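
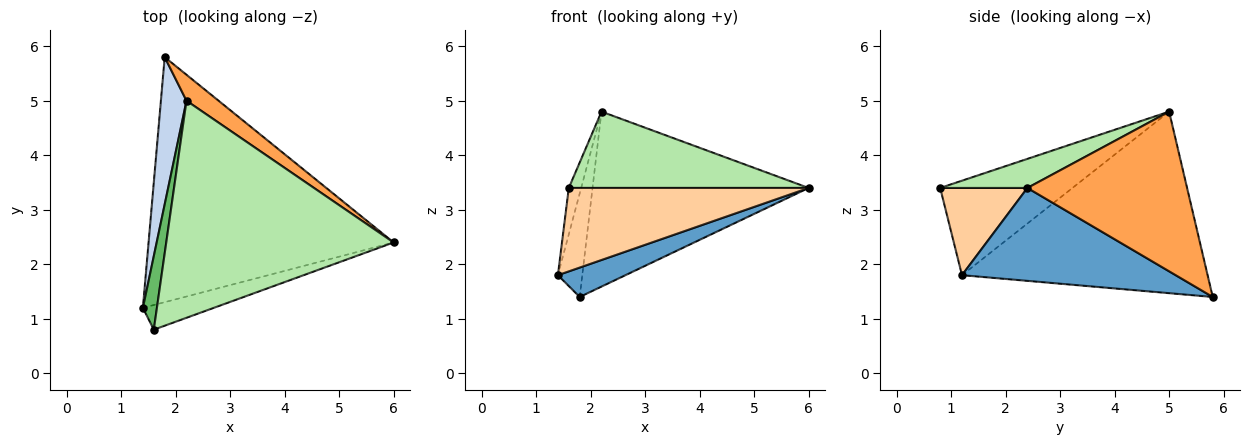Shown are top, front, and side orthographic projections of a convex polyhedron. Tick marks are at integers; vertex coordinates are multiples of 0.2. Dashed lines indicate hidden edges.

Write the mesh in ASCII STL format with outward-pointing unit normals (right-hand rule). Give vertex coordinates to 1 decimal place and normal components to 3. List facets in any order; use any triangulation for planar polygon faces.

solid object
 facet normal 0.352 -0.111 -0.929
  outer loop
   vertex 1.8 5.8 1.4
   vertex 6.0 2.4 3.4
   vertex 1.4 1.2 1.8
  endloop
 endfacet
 facet normal -0.985 0.098 0.139
  outer loop
   vertex 2.2 5.0 4.8
   vertex 1.8 5.8 1.4
   vertex 1.4 1.2 1.8
  endloop
 endfacet
 facet normal 0.590 0.799 0.118
  outer loop
   vertex 2.2 5.0 4.8
   vertex 6.0 2.4 3.4
   vertex 1.8 5.8 1.4
  endloop
 endfacet
 facet normal 0.329 -0.906 -0.268
  outer loop
   vertex 1.6 0.8 3.4
   vertex 1.4 1.2 1.8
   vertex 6.0 2.4 3.4
  endloop
 endfacet
 facet normal -0.985 0.092 0.146
  outer loop
   vertex 1.6 0.8 3.4
   vertex 2.2 5.0 4.8
   vertex 1.4 1.2 1.8
  endloop
 endfacet
 facet normal 0.120 -0.329 0.937
  outer loop
   vertex 1.6 0.8 3.4
   vertex 6.0 2.4 3.4
   vertex 2.2 5.0 4.8
  endloop
 endfacet
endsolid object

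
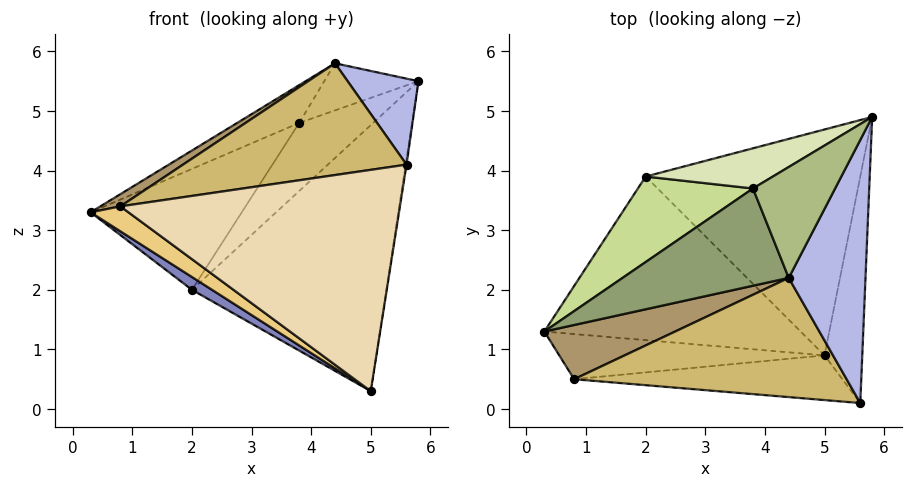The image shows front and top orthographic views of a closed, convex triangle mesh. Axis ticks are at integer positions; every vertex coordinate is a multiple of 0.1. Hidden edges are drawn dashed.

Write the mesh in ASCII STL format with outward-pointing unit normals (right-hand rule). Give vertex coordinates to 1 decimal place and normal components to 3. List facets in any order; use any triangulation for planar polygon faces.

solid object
 facet normal 0.988 0.004 -0.155
  outer loop
   vertex 5.0 0.9 0.3
   vertex 5.8 4.9 5.5
   vertex 5.6 0.1 4.1
  endloop
 endfacet
 facet normal -0.541 -0.066 -0.839
  outer loop
   vertex 2.0 3.9 2.0
   vertex 5.0 0.9 0.3
   vertex 0.3 1.3 3.3
  endloop
 endfacet
 facet normal 0.368 0.709 -0.602
  outer loop
   vertex 2.0 3.9 2.0
   vertex 5.8 4.9 5.5
   vertex 5.0 0.9 0.3
  endloop
 endfacet
 facet normal 0.626 -0.242 0.741
  outer loop
   vertex 4.4 2.2 5.8
   vertex 5.6 0.1 4.1
   vertex 5.8 4.9 5.5
  endloop
 endfacet
 facet normal -0.544 0.304 0.782
  outer loop
   vertex 3.8 3.7 4.8
   vertex 0.3 1.3 3.3
   vertex 4.4 2.2 5.8
  endloop
 endfacet
 facet normal -0.486 0.342 0.804
  outer loop
   vertex 3.8 3.7 4.8
   vertex 4.4 2.2 5.8
   vertex 5.8 4.9 5.5
  endloop
 endfacet
 facet normal -0.628 0.635 0.449
  outer loop
   vertex 3.8 3.7 4.8
   vertex 2.0 3.9 2.0
   vertex 0.3 1.3 3.3
  endloop
 endfacet
 facet normal -0.570 0.707 0.417
  outer loop
   vertex 3.8 3.7 4.8
   vertex 5.8 4.9 5.5
   vertex 2.0 3.9 2.0
  endloop
 endfacet
 facet normal -0.480 -0.193 0.856
  outer loop
   vertex 0.8 0.5 3.4
   vertex 4.4 2.2 5.8
   vertex 0.3 1.3 3.3
  endloop
 endfacet
 facet normal -0.161 -0.675 0.720
  outer loop
   vertex 0.8 0.5 3.4
   vertex 5.6 0.1 4.1
   vertex 4.4 2.2 5.8
  endloop
 endfacet
 facet normal -0.514 -0.415 -0.750
  outer loop
   vertex 0.8 0.5 3.4
   vertex 0.3 1.3 3.3
   vertex 5.0 0.9 0.3
  endloop
 endfacet
 facet normal -0.053 -0.979 -0.198
  outer loop
   vertex 0.8 0.5 3.4
   vertex 5.0 0.9 0.3
   vertex 5.6 0.1 4.1
  endloop
 endfacet
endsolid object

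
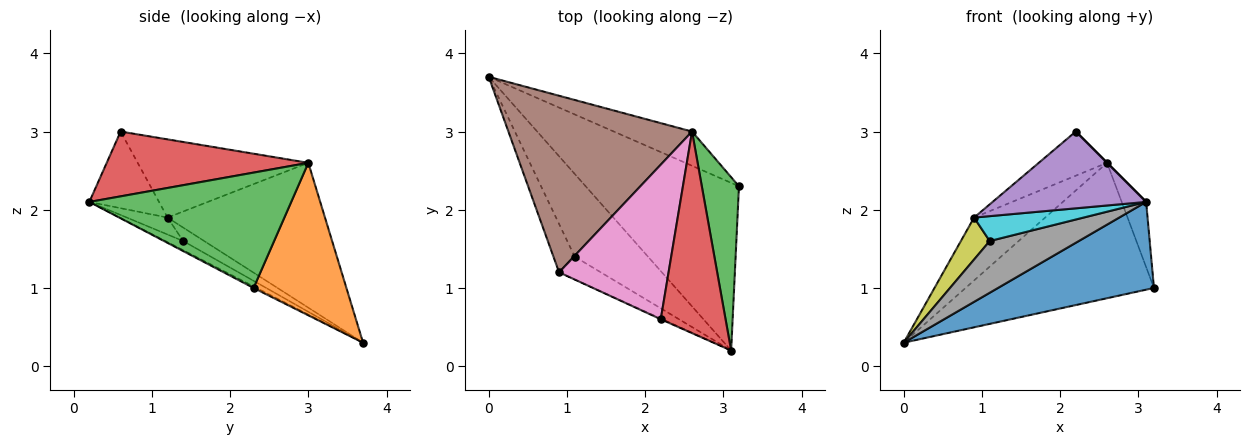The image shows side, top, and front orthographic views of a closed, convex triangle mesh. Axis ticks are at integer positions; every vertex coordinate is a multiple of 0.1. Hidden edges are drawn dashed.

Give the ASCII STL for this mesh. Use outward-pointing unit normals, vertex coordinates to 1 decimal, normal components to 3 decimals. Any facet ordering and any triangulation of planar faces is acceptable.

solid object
 facet normal -0.009 -0.464 -0.886
  outer loop
   vertex 3.1 0.2 2.1
   vertex 0.0 3.7 0.3
   vertex 3.2 2.3 1.0
  endloop
 endfacet
 facet normal 0.431 0.875 -0.221
  outer loop
   vertex 2.6 3.0 2.6
   vertex 3.2 2.3 1.0
   vertex 0.0 3.7 0.3
  endloop
 endfacet
 facet normal 0.946 0.114 0.305
  outer loop
   vertex 2.6 3.0 2.6
   vertex 3.1 0.2 2.1
   vertex 3.2 2.3 1.0
  endloop
 endfacet
 facet normal 0.707 0.000 0.707
  outer loop
   vertex 2.6 3.0 2.6
   vertex 2.2 0.6 3.0
   vertex 3.1 0.2 2.1
  endloop
 endfacet
 facet normal -0.413 -0.911 -0.008
  outer loop
   vertex 0.9 1.2 1.9
   vertex 3.1 0.2 2.1
   vertex 2.2 0.6 3.0
  endloop
 endfacet
 facet normal -0.596 0.269 0.756
  outer loop
   vertex 0.9 1.2 1.9
   vertex 2.6 3.0 2.6
   vertex 0.0 3.7 0.3
  endloop
 endfacet
 facet normal -0.566 0.226 0.793
  outer loop
   vertex 0.9 1.2 1.9
   vertex 2.2 0.6 3.0
   vertex 2.6 3.0 2.6
  endloop
 endfacet
 facet normal -0.105 -0.527 -0.843
  outer loop
   vertex 1.1 1.4 1.6
   vertex 0.0 3.7 0.3
   vertex 3.1 0.2 2.1
  endloop
 endfacet
 facet normal -0.431 -0.591 -0.682
  outer loop
   vertex 1.1 1.4 1.6
   vertex 0.9 1.2 1.9
   vertex 0.0 3.7 0.3
  endloop
 endfacet
 facet normal -0.264 -0.712 -0.651
  outer loop
   vertex 1.1 1.4 1.6
   vertex 3.1 0.2 2.1
   vertex 0.9 1.2 1.9
  endloop
 endfacet
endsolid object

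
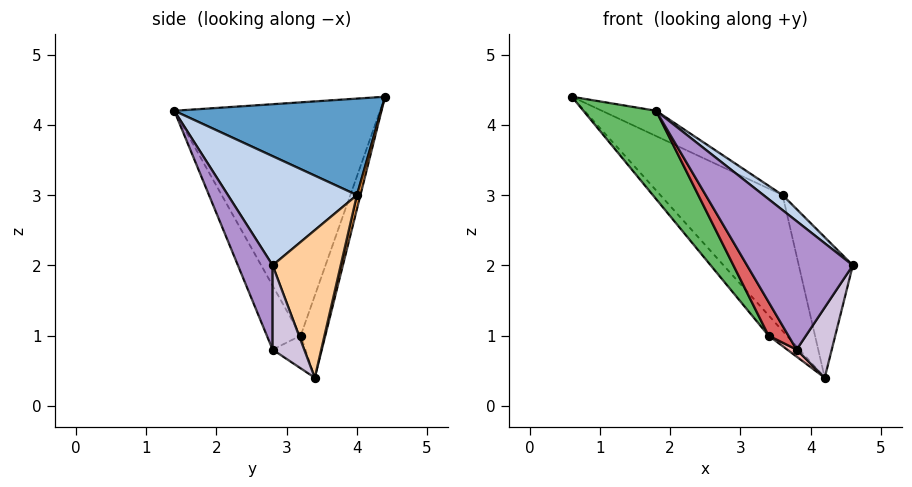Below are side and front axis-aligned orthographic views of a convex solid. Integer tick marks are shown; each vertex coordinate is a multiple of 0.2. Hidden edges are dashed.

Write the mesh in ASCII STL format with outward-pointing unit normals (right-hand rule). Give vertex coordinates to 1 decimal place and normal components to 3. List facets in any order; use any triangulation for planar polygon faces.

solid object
 facet normal 0.433 0.113 0.894
  outer loop
   vertex 3.6 4.0 3.0
   vertex 0.6 4.4 4.4
   vertex 1.8 1.4 4.2
  endloop
 endfacet
 facet normal 0.644 -0.096 0.759
  outer loop
   vertex 3.6 4.0 3.0
   vertex 1.8 1.4 4.2
   vertex 4.6 2.8 2.0
  endloop
 endfacet
 facet normal 0.028 0.975 -0.219
  outer loop
   vertex 3.6 4.0 3.0
   vertex 4.2 3.4 0.4
   vertex 0.6 4.4 4.4
  endloop
 endfacet
 facet normal 0.783 0.621 0.037
  outer loop
   vertex 3.6 4.0 3.0
   vertex 4.6 2.8 2.0
   vertex 4.2 3.4 0.4
  endloop
 endfacet
 facet normal -0.787 -0.278 -0.550
  outer loop
   vertex 3.4 3.2 1.0
   vertex 1.8 1.4 4.2
   vertex 0.6 4.4 4.4
  endloop
 endfacet
 facet normal -0.605 0.450 -0.657
  outer loop
   vertex 3.4 3.2 1.0
   vertex 0.6 4.4 4.4
   vertex 4.2 3.4 0.4
  endloop
 endfacet
 facet normal -0.702 -0.411 -0.582
  outer loop
   vertex 3.8 2.8 0.8
   vertex 1.8 1.4 4.2
   vertex 3.4 3.2 1.0
  endloop
 endfacet
 facet normal -0.566 -0.162 -0.808
  outer loop
   vertex 3.8 2.8 0.8
   vertex 3.4 3.2 1.0
   vertex 4.2 3.4 0.4
  endloop
 endfacet
 facet normal 0.305 -0.930 -0.203
  outer loop
   vertex 3.8 2.8 0.8
   vertex 4.6 2.8 2.0
   vertex 1.8 1.4 4.2
  endloop
 endfacet
 facet normal 0.611 -0.679 -0.407
  outer loop
   vertex 3.8 2.8 0.8
   vertex 4.2 3.4 0.4
   vertex 4.6 2.8 2.0
  endloop
 endfacet
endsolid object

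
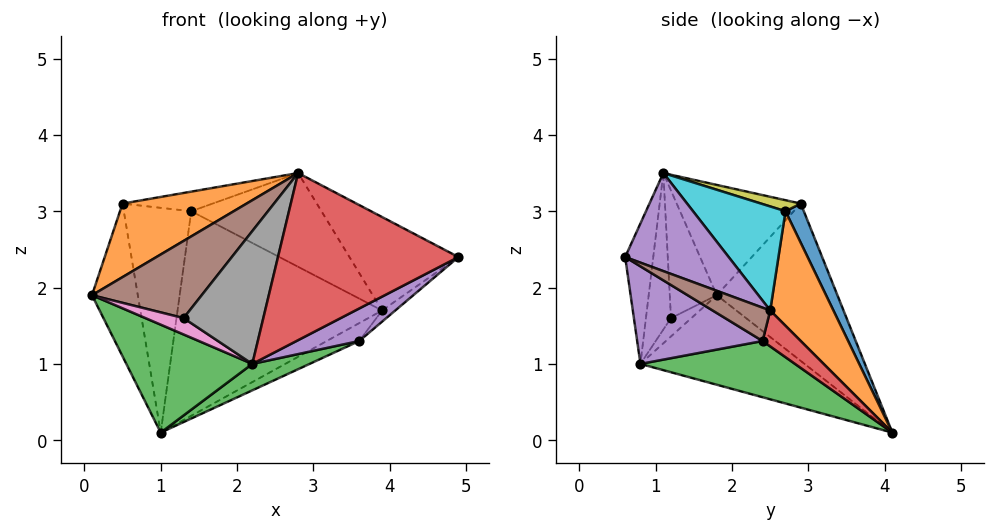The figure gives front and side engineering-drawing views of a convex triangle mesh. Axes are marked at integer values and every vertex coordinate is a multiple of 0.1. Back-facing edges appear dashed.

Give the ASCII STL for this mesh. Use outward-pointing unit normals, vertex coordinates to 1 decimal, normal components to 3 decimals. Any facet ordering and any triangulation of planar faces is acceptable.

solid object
 facet normal -0.935 0.355 -0.014
  outer loop
   vertex 0.5 2.9 3.1
   vertex 1.0 4.1 0.1
   vertex 0.1 1.8 1.9
  endloop
 endfacet
 facet normal -0.530 -0.530 0.662
  outer loop
   vertex 0.5 2.9 3.1
   vertex 0.1 1.8 1.9
   vertex 2.8 1.1 3.5
  endloop
 endfacet
 facet normal -0.514 -0.395 -0.761
  outer loop
   vertex 2.2 0.8 1.0
   vertex 0.1 1.8 1.9
   vertex 1.0 4.1 0.1
  endloop
 endfacet
 facet normal -0.152 -0.976 0.154
  outer loop
   vertex 2.2 0.8 1.0
   vertex 4.9 0.6 2.4
   vertex 2.8 1.1 3.5
  endloop
 endfacet
 facet normal 0.491 0.517 0.702
  outer loop
   vertex 3.9 2.5 1.7
   vertex 2.8 1.1 3.5
   vertex 4.9 0.6 2.4
  endloop
 endfacet
 facet normal -0.381 -0.889 0.254
  outer loop
   vertex 1.3 1.2 1.6
   vertex 2.8 1.1 3.5
   vertex 0.1 1.8 1.9
  endloop
 endfacet
 facet normal -0.467 -0.876 -0.117
  outer loop
   vertex 1.3 1.2 1.6
   vertex 0.1 1.8 1.9
   vertex 2.2 0.8 1.0
  endloop
 endfacet
 facet normal -0.295 -0.938 0.183
  outer loop
   vertex 1.3 1.2 1.6
   vertex 2.2 0.8 1.0
   vertex 2.8 1.1 3.5
  endloop
 endfacet
 facet normal 0.196 0.445 0.874
  outer loop
   vertex 1.4 2.7 3.0
   vertex 0.5 2.9 3.1
   vertex 2.8 1.1 3.5
  endloop
 endfacet
 facet normal 0.412 0.580 0.703
  outer loop
   vertex 1.4 2.7 3.0
   vertex 2.8 1.1 3.5
   vertex 3.9 2.5 1.7
  endloop
 endfacet
 facet normal 0.241 0.887 0.395
  outer loop
   vertex 1.4 2.7 3.0
   vertex 1.0 4.1 0.1
   vertex 0.5 2.9 3.1
  endloop
 endfacet
 facet normal 0.272 0.881 0.388
  outer loop
   vertex 1.4 2.7 3.0
   vertex 3.9 2.5 1.7
   vertex 1.0 4.1 0.1
  endloop
 endfacet
 facet normal 0.345 -0.128 -0.930
  outer loop
   vertex 3.6 2.4 1.3
   vertex 2.2 0.8 1.0
   vertex 1.0 4.1 0.1
  endloop
 endfacet
 facet normal 0.614 0.522 -0.591
  outer loop
   vertex 3.6 2.4 1.3
   vertex 1.0 4.1 0.1
   vertex 3.9 2.5 1.7
  endloop
 endfacet
 facet normal 0.436 -0.218 -0.873
  outer loop
   vertex 3.6 2.4 1.3
   vertex 4.9 0.6 2.4
   vertex 2.2 0.8 1.0
  endloop
 endfacet
 facet normal 0.766 0.175 -0.618
  outer loop
   vertex 3.6 2.4 1.3
   vertex 3.9 2.5 1.7
   vertex 4.9 0.6 2.4
  endloop
 endfacet
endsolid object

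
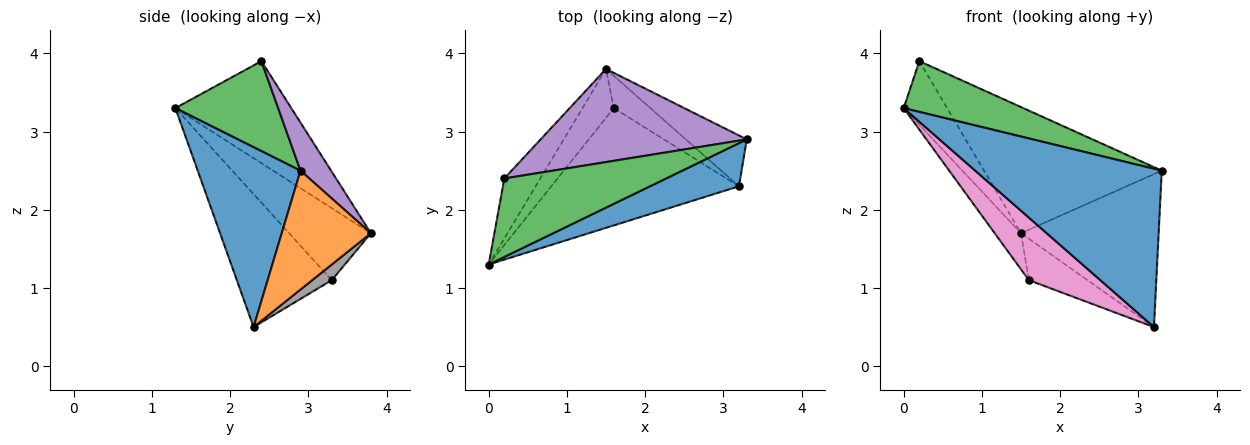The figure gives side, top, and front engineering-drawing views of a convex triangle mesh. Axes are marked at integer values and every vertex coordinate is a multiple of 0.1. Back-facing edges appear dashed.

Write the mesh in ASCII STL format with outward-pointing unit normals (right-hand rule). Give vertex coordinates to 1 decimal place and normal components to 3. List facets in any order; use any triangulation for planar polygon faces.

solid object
 facet normal 0.469 -0.852 0.232
  outer loop
   vertex 3.2 2.3 0.5
   vertex 3.3 2.9 2.5
   vertex 0.0 1.3 3.3
  endloop
 endfacet
 facet normal 0.524 0.808 -0.269
  outer loop
   vertex 3.2 2.3 0.5
   vertex 1.5 3.8 1.7
   vertex 3.3 2.9 2.5
  endloop
 endfacet
 facet normal 0.423 -0.492 0.761
  outer loop
   vertex 0.2 2.4 3.9
   vertex 0.0 1.3 3.3
   vertex 3.3 2.9 2.5
  endloop
 endfacet
 facet normal -0.889 0.333 -0.314
  outer loop
   vertex 0.2 2.4 3.9
   vertex 1.5 3.8 1.7
   vertex 0.0 1.3 3.3
  endloop
 endfacet
 facet normal 0.137 0.797 0.588
  outer loop
   vertex 0.2 2.4 3.9
   vertex 3.3 2.9 2.5
   vertex 1.5 3.8 1.7
  endloop
 endfacet
 facet normal -0.880 0.283 -0.382
  outer loop
   vertex 1.6 3.3 1.1
   vertex 0.0 1.3 3.3
   vertex 1.5 3.8 1.7
  endloop
 endfacet
 facet normal -0.530 -0.399 -0.748
  outer loop
   vertex 1.6 3.3 1.1
   vertex 3.2 2.3 0.5
   vertex 0.0 1.3 3.3
  endloop
 endfacet
 facet normal 0.254 0.763 -0.594
  outer loop
   vertex 1.6 3.3 1.1
   vertex 1.5 3.8 1.7
   vertex 3.2 2.3 0.5
  endloop
 endfacet
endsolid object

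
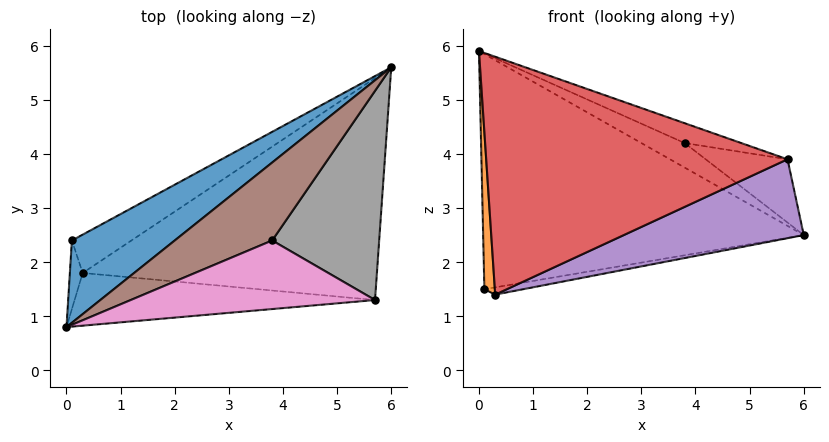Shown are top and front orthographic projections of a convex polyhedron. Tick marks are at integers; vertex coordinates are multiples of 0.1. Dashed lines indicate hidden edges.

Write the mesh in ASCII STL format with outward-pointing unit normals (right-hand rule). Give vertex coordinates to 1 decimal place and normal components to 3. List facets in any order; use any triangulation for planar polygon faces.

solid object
 facet normal -0.494 0.821 0.287
  outer loop
   vertex 0.1 2.4 1.5
   vertex 0.0 0.8 5.9
   vertex 6.0 5.6 2.5
  endloop
 endfacet
 facet normal -0.947 -0.294 -0.129
  outer loop
   vertex 0.1 2.4 1.5
   vertex 0.3 1.8 1.4
   vertex 0.0 0.8 5.9
  endloop
 endfacet
 facet normal 0.066 0.185 -0.980
  outer loop
   vertex 0.1 2.4 1.5
   vertex 6.0 5.6 2.5
   vertex 0.3 1.8 1.4
  endloop
 endfacet
 facet normal 0.010 -0.976 -0.216
  outer loop
   vertex 5.7 1.3 3.9
   vertex 0.0 0.8 5.9
   vertex 0.3 1.8 1.4
  endloop
 endfacet
 facet normal 0.376 -0.311 -0.873
  outer loop
   vertex 5.7 1.3 3.9
   vertex 0.3 1.8 1.4
   vertex 6.0 5.6 2.5
  endloop
 endfacet
 facet normal 0.288 0.288 0.914
  outer loop
   vertex 3.8 2.4 4.2
   vertex 6.0 5.6 2.5
   vertex 0.0 0.8 5.9
  endloop
 endfacet
 facet normal 0.298 0.265 0.917
  outer loop
   vertex 3.8 2.4 4.2
   vertex 0.0 0.8 5.9
   vertex 5.7 1.3 3.9
  endloop
 endfacet
 facet normal 0.304 0.276 0.912
  outer loop
   vertex 3.8 2.4 4.2
   vertex 5.7 1.3 3.9
   vertex 6.0 5.6 2.5
  endloop
 endfacet
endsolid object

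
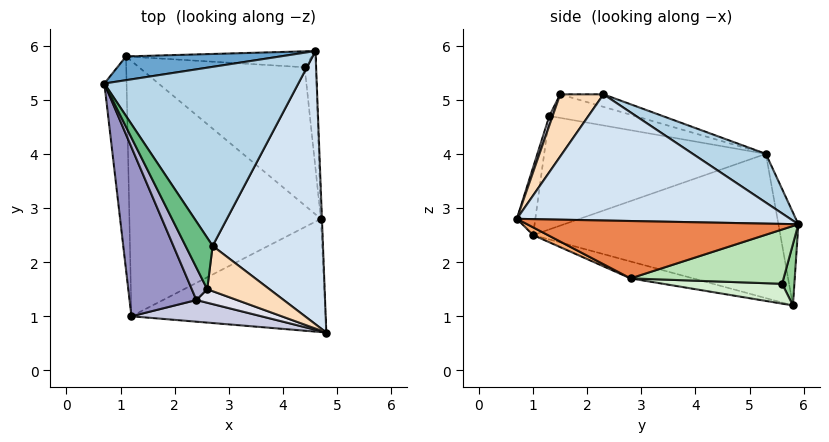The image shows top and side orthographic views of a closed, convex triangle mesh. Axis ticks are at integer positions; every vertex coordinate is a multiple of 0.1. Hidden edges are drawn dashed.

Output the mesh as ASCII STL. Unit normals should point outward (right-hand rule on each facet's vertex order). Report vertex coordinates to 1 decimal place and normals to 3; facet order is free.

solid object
 facet normal -0.097 0.982 0.161
  outer loop
   vertex 1.1 5.8 1.2
   vertex 0.7 5.3 4.0
   vertex 4.6 5.9 2.7
  endloop
 endfacet
 facet normal -0.986 -0.062 -0.152
  outer loop
   vertex 1.2 1.0 2.5
   vertex 0.7 5.3 4.0
   vertex 1.1 5.8 1.2
  endloop
 endfacet
 facet normal 0.216 0.460 0.861
  outer loop
   vertex 2.7 2.3 5.1
   vertex 4.6 5.9 2.7
   vertex 0.7 5.3 4.0
  endloop
 endfacet
 facet normal 0.752 0.042 0.658
  outer loop
   vertex 2.7 2.3 5.1
   vertex 4.8 0.7 2.8
   vertex 4.6 5.9 2.7
  endloop
 endfacet
 facet normal 0.999 0.038 -0.018
  outer loop
   vertex 4.7 2.8 1.7
   vertex 4.6 5.9 2.7
   vertex 4.8 0.7 2.8
  endloop
 endfacet
 facet normal 0.035 -0.462 -0.886
  outer loop
   vertex 4.7 2.8 1.7
   vertex 4.8 0.7 2.8
   vertex 1.2 1.0 2.5
  endloop
 endfacet
 facet normal -0.085 -0.262 -0.961
  outer loop
   vertex 4.7 2.8 1.7
   vertex 1.2 1.0 2.5
   vertex 1.1 5.8 1.2
  endloop
 endfacet
 facet normal 0.704 -0.088 0.704
  outer loop
   vertex 2.6 1.5 5.1
   vertex 4.8 0.7 2.8
   vertex 2.7 2.3 5.1
  endloop
 endfacet
 facet normal -0.420 0.052 0.906
  outer loop
   vertex 2.6 1.5 5.1
   vertex 2.7 2.3 5.1
   vertex 0.7 5.3 4.0
  endloop
 endfacet
 facet normal 0.092 0.956 -0.277
  outer loop
   vertex 4.4 5.6 1.6
   vertex 1.1 5.8 1.2
   vertex 4.6 5.9 2.7
  endloop
 endfacet
 facet normal 0.974 0.097 -0.204
  outer loop
   vertex 4.4 5.6 1.6
   vertex 4.6 5.9 2.7
   vertex 4.7 2.8 1.7
  endloop
 endfacet
 facet normal 0.119 -0.023 -0.993
  outer loop
   vertex 4.4 5.6 1.6
   vertex 4.7 2.8 1.7
   vertex 1.1 5.8 1.2
  endloop
 endfacet
 facet normal -0.830 -0.267 0.489
  outer loop
   vertex 2.4 1.3 4.7
   vertex 0.7 5.3 4.0
   vertex 1.2 1.0 2.5
  endloop
 endfacet
 facet normal -0.810 -0.251 0.530
  outer loop
   vertex 2.4 1.3 4.7
   vertex 2.6 1.5 5.1
   vertex 0.7 5.3 4.0
  endloop
 endfacet
 facet normal -0.097 -0.978 0.186
  outer loop
   vertex 2.4 1.3 4.7
   vertex 1.2 1.0 2.5
   vertex 4.8 0.7 2.8
  endloop
 endfacet
 facet normal 0.095 -0.909 0.407
  outer loop
   vertex 2.4 1.3 4.7
   vertex 4.8 0.7 2.8
   vertex 2.6 1.5 5.1
  endloop
 endfacet
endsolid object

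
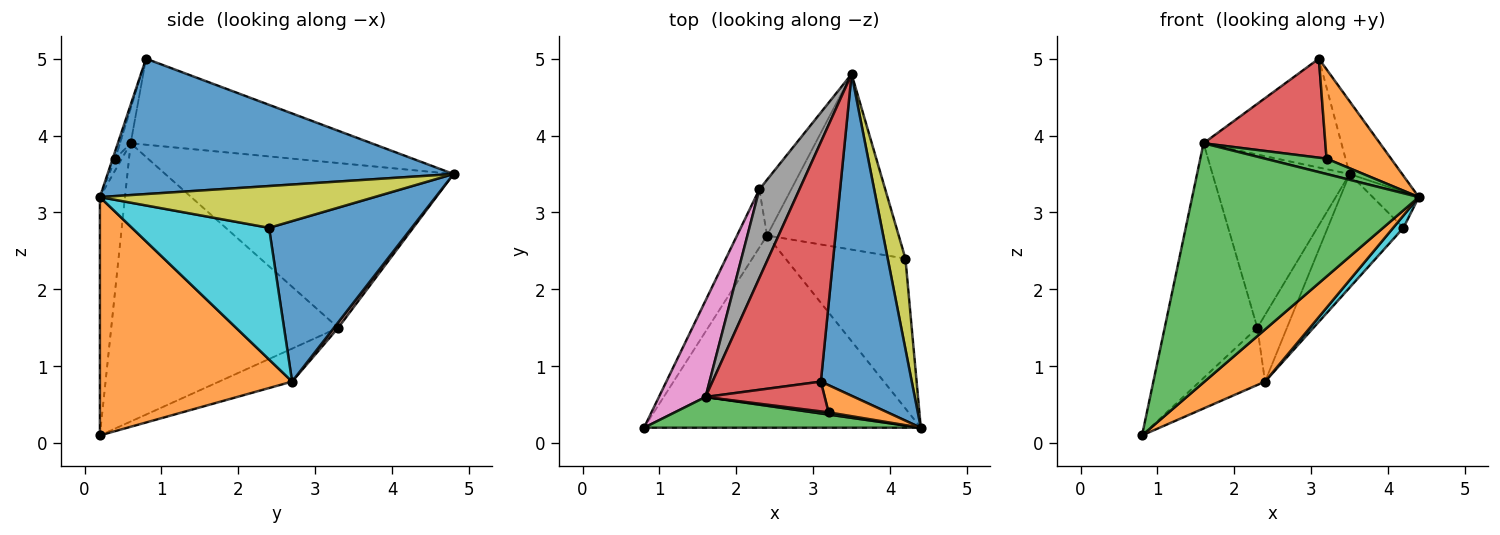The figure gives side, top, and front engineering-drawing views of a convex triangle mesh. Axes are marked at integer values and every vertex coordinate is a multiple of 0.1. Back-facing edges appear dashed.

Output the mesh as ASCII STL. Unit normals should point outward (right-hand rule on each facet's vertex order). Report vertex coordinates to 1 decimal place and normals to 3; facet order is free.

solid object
 facet normal 0.824 0.125 0.553
  outer loop
   vertex 3.1 0.8 5.0
   vertex 4.4 0.2 3.2
   vertex 3.5 4.8 3.5
  endloop
 endfacet
 facet normal 0.639 -0.201 -0.742
  outer loop
   vertex 2.4 2.7 0.8
   vertex 4.4 0.2 3.2
   vertex 0.8 0.2 0.1
  endloop
 endfacet
 facet normal -0.109 -0.986 0.127
  outer loop
   vertex 1.6 0.6 3.9
   vertex 0.8 0.2 0.1
   vertex 4.4 0.2 3.2
  endloop
 endfacet
 facet normal -0.586 0.335 0.738
  outer loop
   vertex 1.6 0.6 3.9
   vertex 3.1 0.8 5.0
   vertex 3.5 4.8 3.5
  endloop
 endfacet
 facet normal -0.617 0.552 -0.561
  outer loop
   vertex 2.3 3.3 1.5
   vertex 2.4 2.7 0.8
   vertex 0.8 0.2 0.1
  endloop
 endfacet
 facet normal 0.110 0.762 -0.638
  outer loop
   vertex 2.3 3.3 1.5
   vertex 3.5 4.8 3.5
   vertex 2.4 2.7 0.8
  endloop
 endfacet
 facet normal -0.915 0.373 0.153
  outer loop
   vertex 2.3 3.3 1.5
   vertex 0.8 0.2 0.1
   vertex 1.6 0.6 3.9
  endloop
 endfacet
 facet normal -0.882 0.419 0.215
  outer loop
   vertex 2.3 3.3 1.5
   vertex 1.6 0.6 3.9
   vertex 3.5 4.8 3.5
  endloop
 endfacet
 facet normal 0.910 0.153 0.386
  outer loop
   vertex 4.2 2.4 2.8
   vertex 3.5 4.8 3.5
   vertex 4.4 0.2 3.2
  endloop
 endfacet
 facet normal 0.738 -0.055 -0.673
  outer loop
   vertex 4.2 2.4 2.8
   vertex 4.4 0.2 3.2
   vertex 2.4 2.7 0.8
  endloop
 endfacet
 facet normal 0.715 0.380 -0.587
  outer loop
   vertex 4.2 2.4 2.8
   vertex 2.4 2.7 0.8
   vertex 3.5 4.8 3.5
  endloop
 endfacet
 facet normal -0.038 -0.956 0.291
  outer loop
   vertex 3.2 0.4 3.7
   vertex 4.4 0.2 3.2
   vertex 3.1 0.8 5.0
  endloop
 endfacet
 facet normal -0.105 -0.984 0.141
  outer loop
   vertex 3.2 0.4 3.7
   vertex 1.6 0.6 3.9
   vertex 4.4 0.2 3.2
  endloop
 endfacet
 facet normal -0.083 -0.954 0.287
  outer loop
   vertex 3.2 0.4 3.7
   vertex 3.1 0.8 5.0
   vertex 1.6 0.6 3.9
  endloop
 endfacet
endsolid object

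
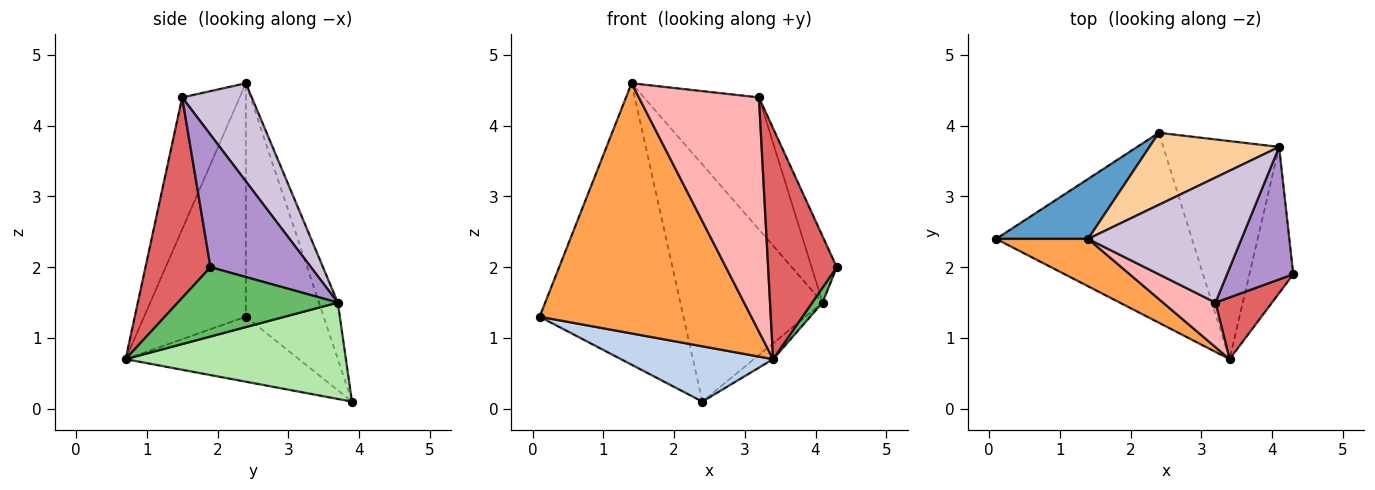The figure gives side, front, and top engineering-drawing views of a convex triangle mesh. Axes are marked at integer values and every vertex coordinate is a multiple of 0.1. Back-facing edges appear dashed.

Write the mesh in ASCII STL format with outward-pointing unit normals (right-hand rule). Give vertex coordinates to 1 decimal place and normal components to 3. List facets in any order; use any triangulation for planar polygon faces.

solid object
 facet normal -0.468 0.864 0.184
  outer loop
   vertex 1.4 2.4 4.6
   vertex 2.4 3.9 0.1
   vertex 0.1 2.4 1.3
  endloop
 endfacet
 facet normal -0.304 -0.266 -0.915
  outer loop
   vertex 3.4 0.7 0.7
   vertex 0.1 2.4 1.3
   vertex 2.4 3.9 0.1
  endloop
 endfacet
 facet normal -0.427 -0.888 0.168
  outer loop
   vertex 3.4 0.7 0.7
   vertex 1.4 2.4 4.6
   vertex 0.1 2.4 1.3
  endloop
 endfacet
 facet normal -0.126 0.949 0.288
  outer loop
   vertex 4.1 3.7 1.5
   vertex 2.4 3.9 0.1
   vertex 1.4 2.4 4.6
  endloop
 endfacet
 facet normal 0.844 -0.055 -0.534
  outer loop
   vertex 4.1 3.7 1.5
   vertex 4.3 1.9 2.0
   vertex 3.4 0.7 0.7
  endloop
 endfacet
 facet normal 0.639 0.056 -0.768
  outer loop
   vertex 4.1 3.7 1.5
   vertex 3.4 0.7 0.7
   vertex 2.4 3.9 0.1
  endloop
 endfacet
 facet normal 0.675 -0.713 0.191
  outer loop
   vertex 3.2 1.5 4.4
   vertex 3.4 0.7 0.7
   vertex 4.3 1.9 2.0
  endloop
 endfacet
 facet normal -0.426 -0.889 0.169
  outer loop
   vertex 3.2 1.5 4.4
   vertex 1.4 2.4 4.6
   vertex 3.4 0.7 0.7
  endloop
 endfacet
 facet normal 0.873 0.218 0.436
  outer loop
   vertex 3.2 1.5 4.4
   vertex 4.3 1.9 2.0
   vertex 4.1 3.7 1.5
  endloop
 endfacet
 facet normal 0.402 0.665 0.629
  outer loop
   vertex 3.2 1.5 4.4
   vertex 4.1 3.7 1.5
   vertex 1.4 2.4 4.6
  endloop
 endfacet
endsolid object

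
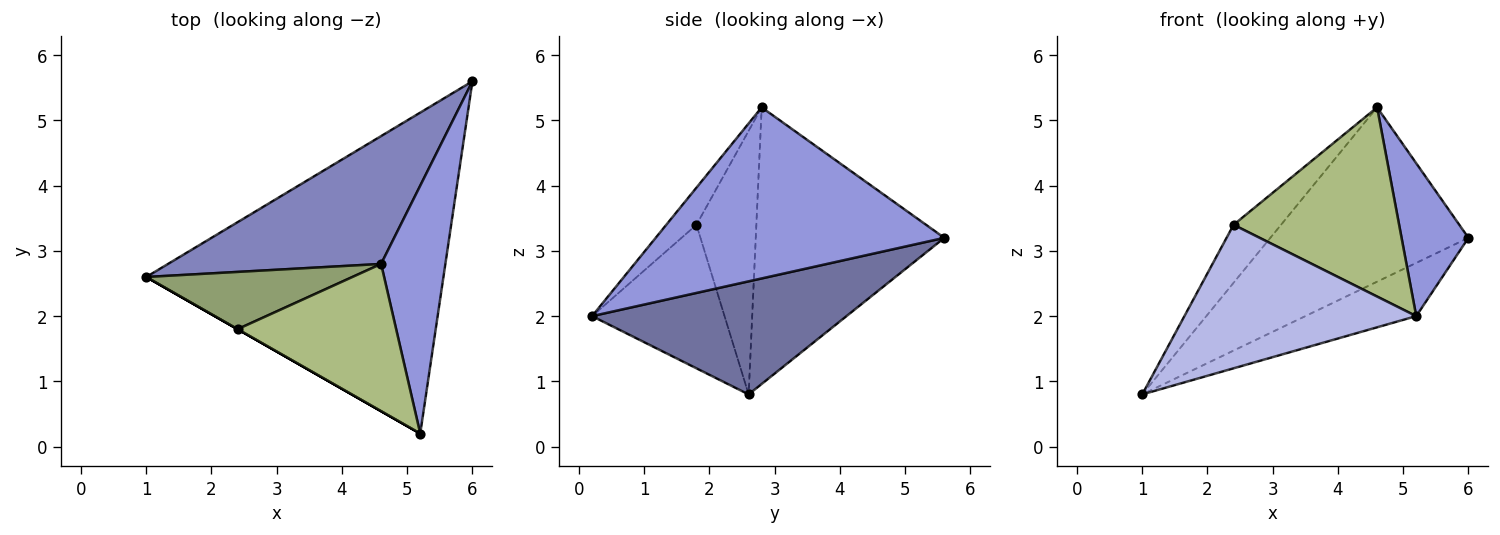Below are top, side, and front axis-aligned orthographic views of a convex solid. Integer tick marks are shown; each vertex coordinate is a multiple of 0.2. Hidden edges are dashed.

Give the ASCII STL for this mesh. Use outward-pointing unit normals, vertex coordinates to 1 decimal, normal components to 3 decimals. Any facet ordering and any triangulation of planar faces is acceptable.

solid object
 facet normal 0.351 0.153 -0.924
  outer loop
   vertex 5.2 0.2 2.0
   vertex 1.0 2.6 0.8
   vertex 6.0 5.6 3.2
  endloop
 endfacet
 facet normal -0.609 0.640 0.469
  outer loop
   vertex 4.6 2.8 5.2
   vertex 6.0 5.6 3.2
   vertex 1.0 2.6 0.8
  endloop
 endfacet
 facet normal 0.915 -0.212 0.344
  outer loop
   vertex 4.6 2.8 5.2
   vertex 5.2 0.2 2.0
   vertex 6.0 5.6 3.2
  endloop
 endfacet
 facet normal -0.496 -0.868 0.000
  outer loop
   vertex 2.4 1.8 3.4
   vertex 1.0 2.6 0.8
   vertex 5.2 0.2 2.0
  endloop
 endfacet
 facet normal -0.668 0.529 0.523
  outer loop
   vertex 2.4 1.8 3.4
   vertex 4.6 2.8 5.2
   vertex 1.0 2.6 0.8
  endloop
 endfacet
 facet normal -0.142 -0.781 0.608
  outer loop
   vertex 2.4 1.8 3.4
   vertex 5.2 0.2 2.0
   vertex 4.6 2.8 5.2
  endloop
 endfacet
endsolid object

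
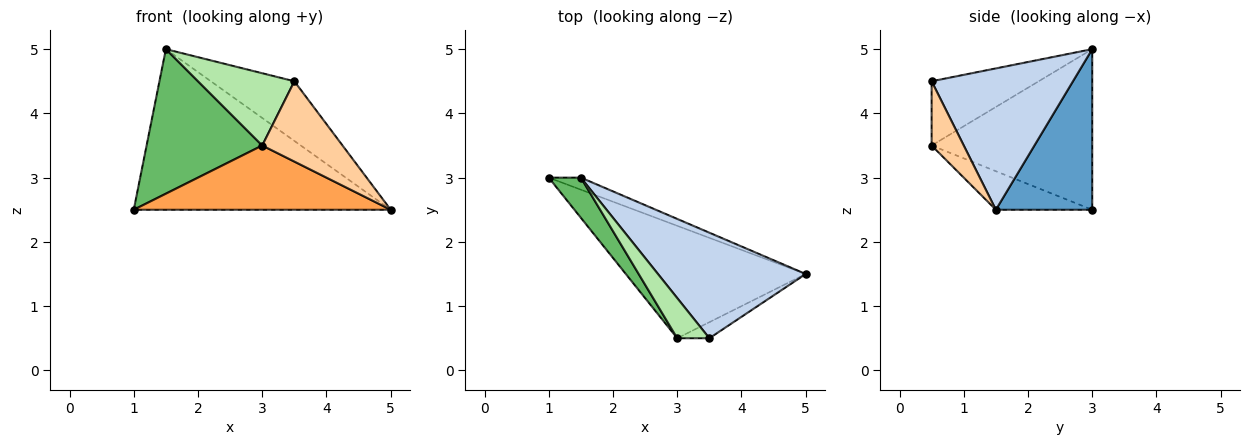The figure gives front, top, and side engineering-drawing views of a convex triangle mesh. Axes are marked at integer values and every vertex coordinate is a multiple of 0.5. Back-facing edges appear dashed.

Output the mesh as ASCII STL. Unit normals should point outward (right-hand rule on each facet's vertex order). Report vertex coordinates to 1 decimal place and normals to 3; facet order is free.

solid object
 facet normal 0.350 0.934 -0.070
  outer loop
   vertex 1.5 3.0 5.0
   vertex 5.0 1.5 2.5
   vertex 1.0 3.0 2.5
  endloop
 endfacet
 facet normal 0.640 0.378 0.669
  outer loop
   vertex 1.5 3.0 5.0
   vertex 3.5 0.5 4.5
   vertex 5.0 1.5 2.5
  endloop
 endfacet
 facet normal -0.183 -0.488 -0.854
  outer loop
   vertex 3.0 0.5 3.5
   vertex 1.0 3.0 2.5
   vertex 5.0 1.5 2.5
  endloop
 endfacet
 facet normal 0.365 -0.913 -0.183
  outer loop
   vertex 3.0 0.5 3.5
   vertex 5.0 1.5 2.5
   vertex 3.5 0.5 4.5
  endloop
 endfacet
 facet normal -0.801 -0.577 0.160
  outer loop
   vertex 3.0 0.5 3.5
   vertex 1.5 3.0 5.0
   vertex 1.0 3.0 2.5
  endloop
 endfacet
 facet normal -0.697 -0.627 0.348
  outer loop
   vertex 3.0 0.5 3.5
   vertex 3.5 0.5 4.5
   vertex 1.5 3.0 5.0
  endloop
 endfacet
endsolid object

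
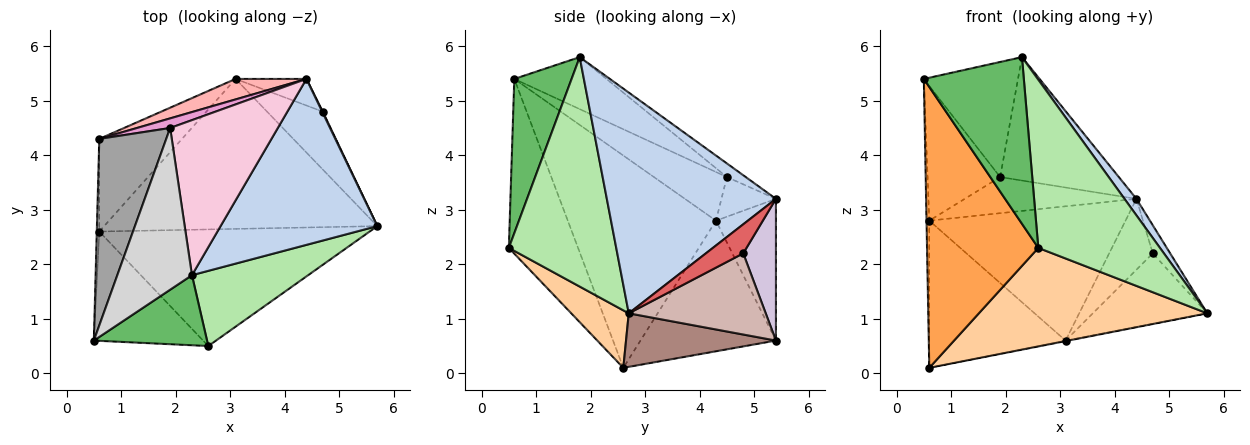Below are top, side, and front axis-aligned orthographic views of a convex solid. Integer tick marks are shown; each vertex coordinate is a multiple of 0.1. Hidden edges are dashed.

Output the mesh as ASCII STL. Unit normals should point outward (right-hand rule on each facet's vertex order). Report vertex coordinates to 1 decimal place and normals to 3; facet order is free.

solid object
 facet normal -1.000 0.019 -0.012
  outer loop
   vertex 0.6 4.3 2.8
   vertex 0.6 2.6 0.1
   vertex 0.5 0.6 5.4
  endloop
 endfacet
 facet normal 0.814 -0.058 0.578
  outer loop
   vertex 2.3 1.8 5.8
   vertex 5.7 2.7 1.1
   vertex 4.4 5.4 3.2
  endloop
 endfacet
 facet normal -0.502 -0.806 -0.314
  outer loop
   vertex 2.6 0.5 2.3
   vertex 0.5 0.6 5.4
   vertex 0.6 2.6 0.1
  endloop
 endfacet
 facet normal 0.160 -0.637 -0.754
  outer loop
   vertex 2.6 0.5 2.3
   vertex 0.6 2.6 0.1
   vertex 5.7 2.7 1.1
  endloop
 endfacet
 facet normal 0.467 -0.815 0.343
  outer loop
   vertex 2.6 0.5 2.3
   vertex 2.3 1.8 5.8
   vertex 0.5 0.6 5.4
  endloop
 endfacet
 facet normal 0.627 -0.711 0.318
  outer loop
   vertex 2.6 0.5 2.3
   vertex 5.7 2.7 1.1
   vertex 2.3 1.8 5.8
  endloop
 endfacet
 facet normal 0.907 0.422 0.019
  outer loop
   vertex 4.7 4.8 2.2
   vertex 4.4 5.4 3.2
   vertex 5.7 2.7 1.1
  endloop
 endfacet
 facet normal -0.289 0.946 0.145
  outer loop
   vertex 3.1 5.4 0.6
   vertex 0.6 4.3 2.8
   vertex 4.4 5.4 3.2
  endloop
 endfacet
 facet normal -0.644 0.648 -0.408
  outer loop
   vertex 3.1 5.4 0.6
   vertex 0.6 2.6 0.1
   vertex 0.6 4.3 2.8
  endloop
 endfacet
 facet normal 0.575 0.766 -0.287
  outer loop
   vertex 3.1 5.4 0.6
   vertex 4.4 5.4 3.2
   vertex 4.7 4.8 2.2
  endloop
 endfacet
 facet normal 0.192 0.003 -0.981
  outer loop
   vertex 3.1 5.4 0.6
   vertex 5.7 2.7 1.1
   vertex 0.6 2.6 0.1
  endloop
 endfacet
 facet normal 0.679 0.567 -0.466
  outer loop
   vertex 3.1 5.4 0.6
   vertex 4.7 4.8 2.2
   vertex 5.7 2.7 1.1
  endloop
 endfacet
 facet normal -0.293 0.924 0.246
  outer loop
   vertex 1.9 4.5 3.6
   vertex 4.4 5.4 3.2
   vertex 0.6 4.3 2.8
  endloop
 endfacet
 facet normal -0.099 0.620 0.779
  outer loop
   vertex 1.9 4.5 3.6
   vertex 2.3 1.8 5.8
   vertex 4.4 5.4 3.2
  endloop
 endfacet
 facet normal -0.507 0.505 0.698
  outer loop
   vertex 1.9 4.5 3.6
   vertex 0.6 4.3 2.8
   vertex 0.5 0.6 5.4
  endloop
 endfacet
 facet normal -0.494 0.504 0.709
  outer loop
   vertex 1.9 4.5 3.6
   vertex 0.5 0.6 5.4
   vertex 2.3 1.8 5.8
  endloop
 endfacet
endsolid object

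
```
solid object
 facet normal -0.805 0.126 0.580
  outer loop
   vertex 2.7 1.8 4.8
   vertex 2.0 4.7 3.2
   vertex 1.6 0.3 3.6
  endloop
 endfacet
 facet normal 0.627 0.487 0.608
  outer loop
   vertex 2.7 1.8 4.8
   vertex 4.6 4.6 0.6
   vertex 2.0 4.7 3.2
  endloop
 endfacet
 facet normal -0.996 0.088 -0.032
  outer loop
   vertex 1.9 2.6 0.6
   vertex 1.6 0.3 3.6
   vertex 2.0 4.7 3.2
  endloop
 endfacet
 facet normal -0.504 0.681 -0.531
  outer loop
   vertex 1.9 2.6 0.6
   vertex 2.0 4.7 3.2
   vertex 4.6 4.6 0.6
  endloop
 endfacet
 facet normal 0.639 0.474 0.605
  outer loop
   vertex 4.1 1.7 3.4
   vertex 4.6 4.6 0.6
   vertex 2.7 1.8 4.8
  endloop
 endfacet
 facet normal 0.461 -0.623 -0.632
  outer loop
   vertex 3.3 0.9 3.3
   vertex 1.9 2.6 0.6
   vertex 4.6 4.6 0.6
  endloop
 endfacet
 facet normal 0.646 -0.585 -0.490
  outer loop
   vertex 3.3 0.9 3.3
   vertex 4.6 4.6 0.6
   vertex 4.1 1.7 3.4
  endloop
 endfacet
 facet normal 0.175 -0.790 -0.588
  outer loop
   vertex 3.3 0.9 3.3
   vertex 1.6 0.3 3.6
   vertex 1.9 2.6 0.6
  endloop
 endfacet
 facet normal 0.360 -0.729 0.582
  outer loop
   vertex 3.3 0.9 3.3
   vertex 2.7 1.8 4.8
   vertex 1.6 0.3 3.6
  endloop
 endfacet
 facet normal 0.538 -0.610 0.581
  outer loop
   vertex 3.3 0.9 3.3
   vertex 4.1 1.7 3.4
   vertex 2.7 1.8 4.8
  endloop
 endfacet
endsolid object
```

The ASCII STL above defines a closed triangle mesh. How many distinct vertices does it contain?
7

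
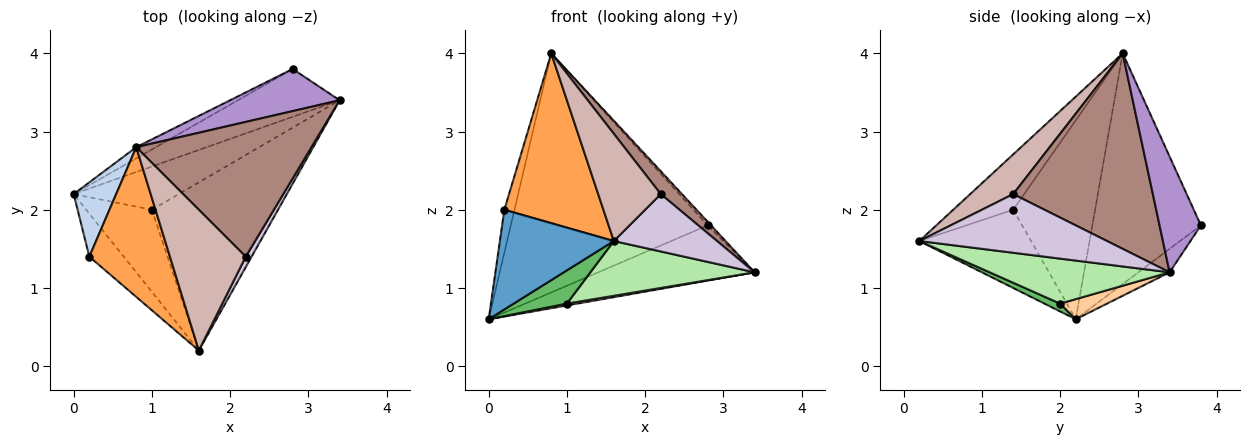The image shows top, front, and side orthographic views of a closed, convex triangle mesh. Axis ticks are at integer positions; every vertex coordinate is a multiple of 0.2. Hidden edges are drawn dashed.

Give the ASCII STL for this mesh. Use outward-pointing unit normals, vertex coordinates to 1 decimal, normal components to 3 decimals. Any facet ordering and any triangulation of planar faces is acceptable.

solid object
 facet normal -0.669 -0.682 -0.294
  outer loop
   vertex 0.2 1.4 2.0
   vertex 0.0 2.2 0.6
   vertex 1.6 0.2 1.6
  endloop
 endfacet
 facet normal -0.971 0.120 0.207
  outer loop
   vertex 0.2 1.4 2.0
   vertex 0.8 2.8 4.0
   vertex 0.0 2.2 0.6
  endloop
 endfacet
 facet normal -0.413 -0.683 0.602
  outer loop
   vertex 0.2 1.4 2.0
   vertex 1.6 0.2 1.6
   vertex 0.8 2.8 4.0
  endloop
 endfacet
 facet normal 0.188 -0.042 -0.981
  outer loop
   vertex 1.0 2.0 0.8
   vertex 0.0 2.2 0.6
   vertex 3.4 3.4 1.2
  endloop
 endfacet
 facet normal 0.110 -0.373 -0.921
  outer loop
   vertex 1.0 2.0 0.8
   vertex 1.6 0.2 1.6
   vertex 0.0 2.2 0.6
  endloop
 endfacet
 facet normal 0.321 -0.293 -0.901
  outer loop
   vertex 1.0 2.0 0.8
   vertex 3.4 3.4 1.2
   vertex 1.6 0.2 1.6
  endloop
 endfacet
 facet normal -0.149 0.747 -0.648
  outer loop
   vertex 2.8 3.8 1.8
   vertex 3.4 3.4 1.2
   vertex 0.0 2.2 0.6
  endloop
 endfacet
 facet normal -0.482 0.875 -0.041
  outer loop
   vertex 2.8 3.8 1.8
   vertex 0.0 2.2 0.6
   vertex 0.8 2.8 4.0
  endloop
 endfacet
 facet normal 0.725 0.059 0.686
  outer loop
   vertex 2.8 3.8 1.8
   vertex 0.8 2.8 4.0
   vertex 3.4 3.4 1.2
  endloop
 endfacet
 facet normal 0.873 -0.480 0.087
  outer loop
   vertex 2.2 1.4 2.2
   vertex 1.6 0.2 1.6
   vertex 3.4 3.4 1.2
  endloop
 endfacet
 facet normal 0.740 -0.112 0.663
  outer loop
   vertex 2.2 1.4 2.2
   vertex 3.4 3.4 1.2
   vertex 0.8 2.8 4.0
  endloop
 endfacet
 facet normal 0.385 -0.559 0.734
  outer loop
   vertex 2.2 1.4 2.2
   vertex 0.8 2.8 4.0
   vertex 1.6 0.2 1.6
  endloop
 endfacet
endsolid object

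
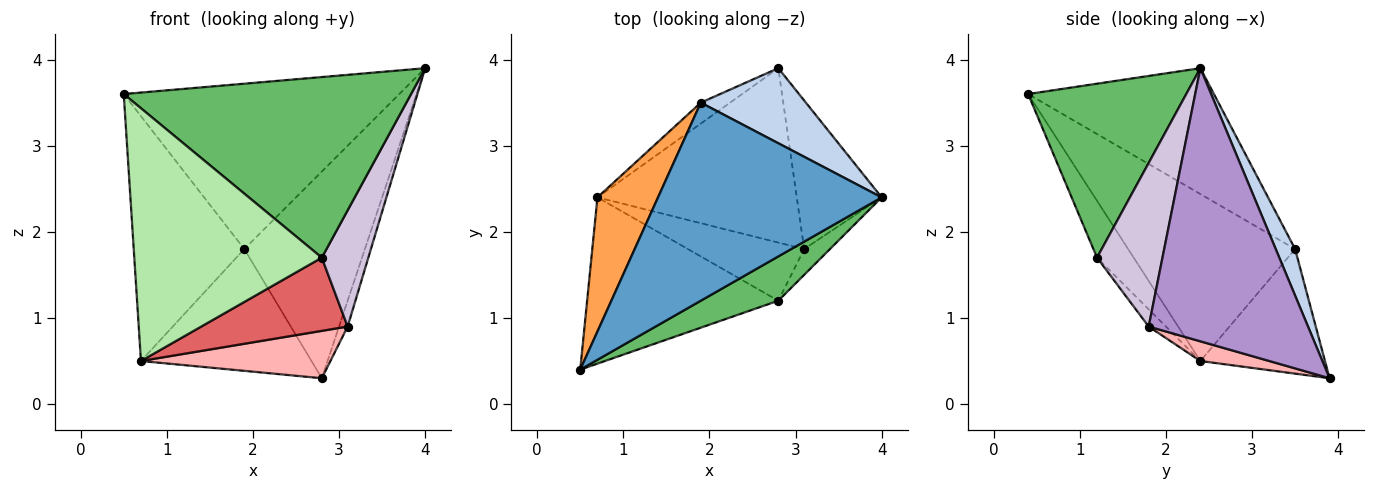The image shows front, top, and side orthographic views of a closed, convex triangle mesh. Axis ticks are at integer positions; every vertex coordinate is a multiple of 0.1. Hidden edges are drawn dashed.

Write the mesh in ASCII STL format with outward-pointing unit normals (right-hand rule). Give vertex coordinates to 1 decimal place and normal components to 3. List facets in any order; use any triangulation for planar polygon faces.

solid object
 facet normal -0.397 0.588 0.705
  outer loop
   vertex 1.9 3.5 1.8
   vertex 0.5 0.4 3.6
   vertex 4.0 2.4 3.9
  endloop
 endfacet
 facet normal 0.149 0.929 0.337
  outer loop
   vertex 1.9 3.5 1.8
   vertex 4.0 2.4 3.9
   vertex 2.8 3.9 0.3
  endloop
 endfacet
 facet normal -0.798 0.528 0.289
  outer loop
   vertex 1.9 3.5 1.8
   vertex 0.7 2.4 0.5
   vertex 0.5 0.4 3.6
  endloop
 endfacet
 facet normal -0.584 0.800 -0.137
  outer loop
   vertex 1.9 3.5 1.8
   vertex 2.8 3.9 0.3
   vertex 0.7 2.4 0.5
  endloop
 endfacet
 facet normal 0.471 -0.857 0.210
  outer loop
   vertex 2.8 1.2 1.7
   vertex 4.0 2.4 3.9
   vertex 0.5 0.4 3.6
  endloop
 endfacet
 facet normal -0.161 -0.825 -0.542
  outer loop
   vertex 2.8 1.2 1.7
   vertex 0.5 0.4 3.6
   vertex 0.7 2.4 0.5
  endloop
 endfacet
 facet normal -0.092 -0.780 -0.619
  outer loop
   vertex 3.1 1.8 0.9
   vertex 2.8 1.2 1.7
   vertex 0.7 2.4 0.5
  endloop
 endfacet
 facet normal 0.095 -0.261 -0.961
  outer loop
   vertex 3.1 1.8 0.9
   vertex 0.7 2.4 0.5
   vertex 2.8 3.9 0.3
  endloop
 endfacet
 facet normal 0.954 0.052 -0.296
  outer loop
   vertex 3.1 1.8 0.9
   vertex 2.8 3.9 0.3
   vertex 4.0 2.4 3.9
  endloop
 endfacet
 facet normal 0.809 -0.574 -0.128
  outer loop
   vertex 3.1 1.8 0.9
   vertex 4.0 2.4 3.9
   vertex 2.8 1.2 1.7
  endloop
 endfacet
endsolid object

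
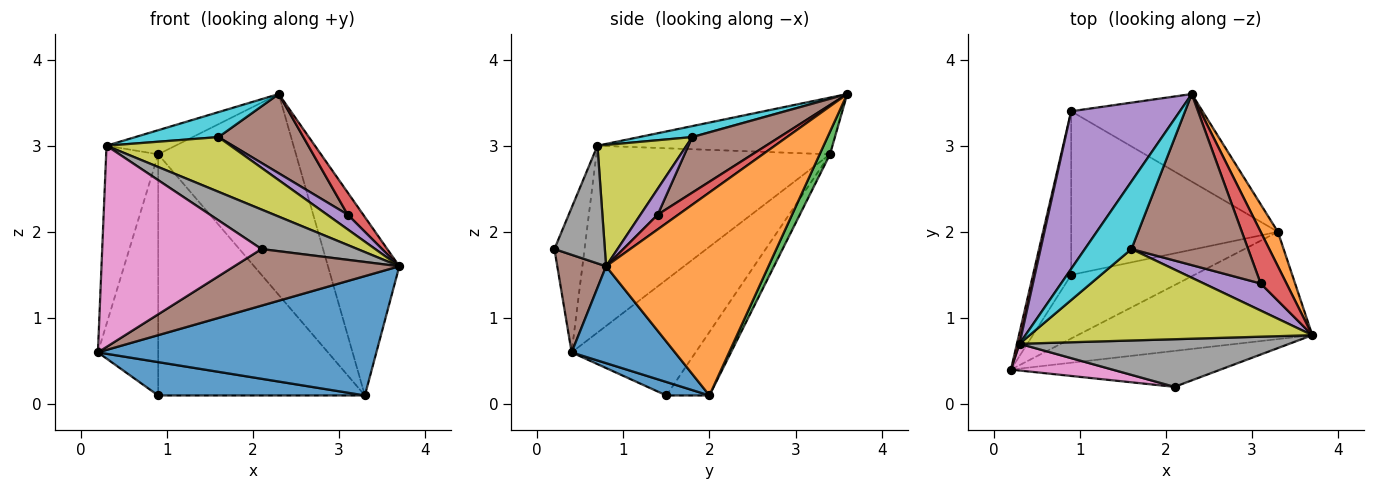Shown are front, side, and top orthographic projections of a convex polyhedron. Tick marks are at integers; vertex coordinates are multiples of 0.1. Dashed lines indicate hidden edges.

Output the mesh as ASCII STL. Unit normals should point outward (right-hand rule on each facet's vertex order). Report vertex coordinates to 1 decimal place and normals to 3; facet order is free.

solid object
 facet normal 0.266 -0.717 -0.644
  outer loop
   vertex 3.3 2.0 0.1
   vertex 3.7 0.8 1.6
   vertex 0.2 0.4 0.6
  endloop
 endfacet
 facet normal 0.913 0.401 0.077
  outer loop
   vertex 3.3 2.0 0.1
   vertex 2.3 3.6 3.6
   vertex 3.7 0.8 1.6
  endloop
 endfacet
 facet normal 0.069 0.915 -0.399
  outer loop
   vertex 0.9 3.4 2.9
   vertex 2.3 3.6 3.6
   vertex 3.3 2.0 0.1
  endloop
 endfacet
 facet normal -0.976 0.217 0.013
  outer loop
   vertex 0.9 3.4 2.9
   vertex 0.2 0.4 0.6
   vertex 0.3 0.7 3.0
  endloop
 endfacet
 facet normal -0.458 0.134 0.878
  outer loop
   vertex 0.9 3.4 2.9
   vertex 0.3 0.7 3.0
   vertex 2.3 3.6 3.6
  endloop
 endfacet
 facet normal 0.242 -0.819 -0.520
  outer loop
   vertex 2.1 0.2 1.8
   vertex 0.2 0.4 0.6
   vertex 3.7 0.8 1.6
  endloop
 endfacet
 facet normal -0.184 -0.974 0.129
  outer loop
   vertex 2.1 0.2 1.8
   vertex 0.3 0.7 3.0
   vertex 0.2 0.4 0.6
  endloop
 endfacet
 facet normal 0.318 -0.605 0.730
  outer loop
   vertex 2.1 0.2 1.8
   vertex 3.7 0.8 1.6
   vertex 0.3 0.7 3.0
  endloop
 endfacet
 facet normal 0.346 -0.482 0.805
  outer loop
   vertex 1.6 1.8 3.1
   vertex 0.3 0.7 3.0
   vertex 3.7 0.8 1.6
  endloop
 endfacet
 facet normal 0.216 -0.338 0.916
  outer loop
   vertex 1.6 1.8 3.1
   vertex 2.3 3.6 3.6
   vertex 0.3 0.7 3.0
  endloop
 endfacet
 facet normal 0.096 -0.462 -0.882
  outer loop
   vertex 0.9 1.5 0.1
   vertex 3.3 2.0 0.1
   vertex 0.2 0.4 0.6
  endloop
 endfacet
 facet normal -0.862 0.419 -0.285
  outer loop
   vertex 0.9 1.5 0.1
   vertex 0.2 0.4 0.6
   vertex 0.9 3.4 2.9
  endloop
 endfacet
 facet normal -0.170 0.815 -0.553
  outer loop
   vertex 0.9 1.5 0.1
   vertex 0.9 3.4 2.9
   vertex 3.3 2.0 0.1
  endloop
 endfacet
 facet normal 0.465 -0.349 0.814
  outer loop
   vertex 3.1 1.4 2.2
   vertex 3.7 0.8 1.6
   vertex 2.3 3.6 3.6
  endloop
 endfacet
 facet normal 0.371 -0.445 0.815
  outer loop
   vertex 3.1 1.4 2.2
   vertex 1.6 1.8 3.1
   vertex 3.7 0.8 1.6
  endloop
 endfacet
 facet normal 0.397 -0.386 0.833
  outer loop
   vertex 3.1 1.4 2.2
   vertex 2.3 3.6 3.6
   vertex 1.6 1.8 3.1
  endloop
 endfacet
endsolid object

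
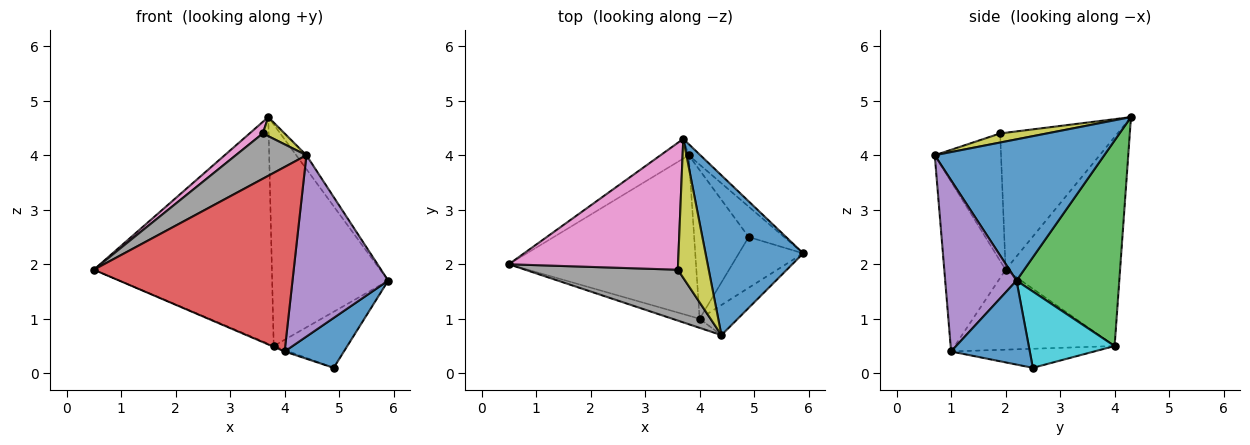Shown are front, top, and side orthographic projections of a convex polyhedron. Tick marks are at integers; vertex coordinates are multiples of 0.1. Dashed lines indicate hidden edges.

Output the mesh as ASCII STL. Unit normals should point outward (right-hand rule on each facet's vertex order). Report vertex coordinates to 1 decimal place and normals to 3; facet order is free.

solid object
 facet normal 0.822 0.049 0.568
  outer loop
   vertex 4.4 0.7 4.0
   vertex 5.9 2.2 1.7
   vertex 3.7 4.3 4.7
  endloop
 endfacet
 facet normal -0.539 0.839 -0.073
  outer loop
   vertex 3.8 4.0 0.5
   vertex 0.5 2.0 1.9
   vertex 3.7 4.3 4.7
  endloop
 endfacet
 facet normal 0.663 0.748 -0.038
  outer loop
   vertex 3.8 4.0 0.5
   vertex 3.7 4.3 4.7
   vertex 5.9 2.2 1.7
  endloop
 endfacet
 facet normal -0.293 -0.955 -0.047
  outer loop
   vertex 4.0 1.0 0.4
   vertex 4.4 0.7 4.0
   vertex 0.5 2.0 1.9
  endloop
 endfacet
 facet normal 0.592 -0.795 -0.132
  outer loop
   vertex 4.0 1.0 0.4
   vertex 5.9 2.2 1.7
   vertex 4.4 0.7 4.0
  endloop
 endfacet
 facet normal -0.393 0.004 -0.920
  outer loop
   vertex 4.0 1.0 0.4
   vertex 0.5 2.0 1.9
   vertex 3.8 4.0 0.5
  endloop
 endfacet
 facet normal -0.628 -0.071 0.775
  outer loop
   vertex 3.6 1.9 4.4
   vertex 3.7 4.3 4.7
   vertex 0.5 2.0 1.9
  endloop
 endfacet
 facet normal -0.529 -0.564 0.634
  outer loop
   vertex 3.6 1.9 4.4
   vertex 0.5 2.0 1.9
   vertex 4.4 0.7 4.0
  endloop
 endfacet
 facet normal 0.280 -0.131 0.951
  outer loop
   vertex 3.6 1.9 4.4
   vertex 4.4 0.7 4.0
   vertex 3.7 4.3 4.7
  endloop
 endfacet
 facet normal 0.716 0.614 -0.332
  outer loop
   vertex 4.9 2.5 0.1
   vertex 3.8 4.0 0.5
   vertex 5.9 2.2 1.7
  endloop
 endfacet
 facet normal 0.681 -0.513 -0.522
  outer loop
   vertex 4.9 2.5 0.1
   vertex 5.9 2.2 1.7
   vertex 4.0 1.0 0.4
  endloop
 endfacet
 facet normal -0.330 0.009 -0.944
  outer loop
   vertex 4.9 2.5 0.1
   vertex 4.0 1.0 0.4
   vertex 3.8 4.0 0.5
  endloop
 endfacet
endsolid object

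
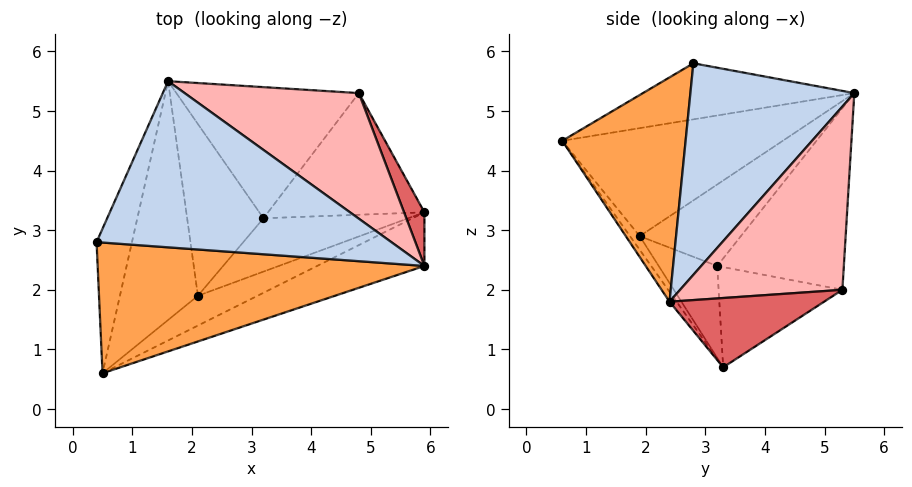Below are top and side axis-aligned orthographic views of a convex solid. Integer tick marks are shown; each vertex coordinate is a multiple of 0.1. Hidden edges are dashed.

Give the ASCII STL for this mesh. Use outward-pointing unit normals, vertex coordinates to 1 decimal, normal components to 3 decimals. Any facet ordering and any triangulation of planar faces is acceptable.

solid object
 facet normal -0.815 0.267 -0.514
  outer loop
   vertex 0.5 0.6 4.5
   vertex 0.4 2.8 5.8
   vertex 1.6 5.5 5.3
  endloop
 endfacet
 facet normal 0.580 -0.108 0.808
  outer loop
   vertex 5.9 2.4 1.8
   vertex 1.6 5.5 5.3
   vertex 0.4 2.8 5.8
  endloop
 endfacet
 facet normal 0.514 -0.419 0.749
  outer loop
   vertex 5.9 2.4 1.8
   vertex 0.4 2.8 5.8
   vertex 0.5 0.6 4.5
  endloop
 endfacet
 facet normal -0.059 -0.773 -0.632
  outer loop
   vertex 5.9 2.4 1.8
   vertex 0.5 0.6 4.5
   vertex 5.9 3.3 0.7
  endloop
 endfacet
 facet normal -0.164 -0.679 -0.716
  outer loop
   vertex 2.1 1.9 2.9
   vertex 5.9 3.3 0.7
   vertex 0.5 0.6 4.5
  endloop
 endfacet
 facet normal -0.781 0.267 -0.564
  outer loop
   vertex 2.1 1.9 2.9
   vertex 0.5 0.6 4.5
   vertex 1.6 5.5 5.3
  endloop
 endfacet
 facet normal 0.907 0.326 0.266
  outer loop
   vertex 4.8 5.3 2.0
   vertex 5.9 2.4 1.8
   vertex 5.9 3.3 0.7
  endloop
 endfacet
 facet normal 0.707 0.222 0.672
  outer loop
   vertex 4.8 5.3 2.0
   vertex 1.6 5.5 5.3
   vertex 5.9 2.4 1.8
  endloop
 endfacet
 facet normal -0.688 0.334 -0.644
  outer loop
   vertex 3.2 3.2 2.4
   vertex 2.1 1.9 2.9
   vertex 1.6 5.5 5.3
  endloop
 endfacet
 facet normal -0.655 0.373 -0.657
  outer loop
   vertex 3.2 3.2 2.4
   vertex 1.6 5.5 5.3
   vertex 4.8 5.3 2.0
  endloop
 endfacet
 facet normal -0.532 0.128 -0.837
  outer loop
   vertex 3.2 3.2 2.4
   vertex 5.9 3.3 0.7
   vertex 2.1 1.9 2.9
  endloop
 endfacet
 facet normal -0.523 0.243 -0.817
  outer loop
   vertex 3.2 3.2 2.4
   vertex 4.8 5.3 2.0
   vertex 5.9 3.3 0.7
  endloop
 endfacet
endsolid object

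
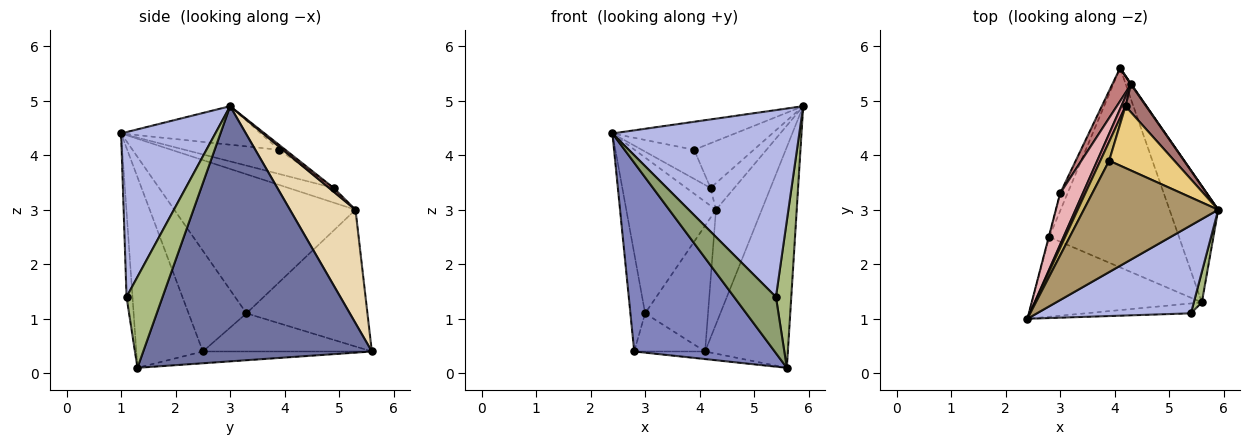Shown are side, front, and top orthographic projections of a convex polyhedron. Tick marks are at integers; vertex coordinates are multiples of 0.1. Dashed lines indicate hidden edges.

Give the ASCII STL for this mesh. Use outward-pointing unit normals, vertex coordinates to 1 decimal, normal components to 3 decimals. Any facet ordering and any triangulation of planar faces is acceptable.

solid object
 facet normal 0.925 0.335 -0.177
  outer loop
   vertex 5.6 1.3 0.1
   vertex 4.1 5.6 0.4
   vertex 5.9 3.0 4.9
  endloop
 endfacet
 facet normal -0.400 -0.844 -0.357
  outer loop
   vertex 2.8 2.5 0.4
   vertex 5.6 1.3 0.1
   vertex 2.4 1.0 4.4
  endloop
 endfacet
 facet normal -0.090 0.038 -0.995
  outer loop
   vertex 2.8 2.5 0.4
   vertex 4.1 5.6 0.4
   vertex 5.6 1.3 0.1
  endloop
 endfacet
 facet normal 0.415 -0.823 0.388
  outer loop
   vertex 5.4 1.1 1.4
   vertex 5.9 3.0 4.9
   vertex 2.4 1.0 4.4
  endloop
 endfacet
 facet normal -0.139 -0.975 -0.171
  outer loop
   vertex 5.4 1.1 1.4
   vertex 2.4 1.0 4.4
   vertex 5.6 1.3 0.1
  endloop
 endfacet
 facet normal 0.917 -0.391 0.081
  outer loop
   vertex 5.4 1.1 1.4
   vertex 5.6 1.3 0.1
   vertex 5.9 3.0 4.9
  endloop
 endfacet
 facet normal -0.969 0.246 -0.005
  outer loop
   vertex 3.0 3.3 1.1
   vertex 2.8 2.5 0.4
   vertex 2.4 1.0 4.4
  endloop
 endfacet
 facet normal -0.908 0.381 -0.176
  outer loop
   vertex 3.0 3.3 1.1
   vertex 4.1 5.6 0.4
   vertex 2.8 2.5 0.4
  endloop
 endfacet
 facet normal -0.268 0.235 0.934
  outer loop
   vertex 3.9 3.9 4.1
   vertex 2.4 1.0 4.4
   vertex 5.9 3.0 4.9
  endloop
 endfacet
 facet normal -0.833 0.462 0.303
  outer loop
   vertex 3.9 3.9 4.1
   vertex 4.2 4.9 3.4
   vertex 2.4 1.0 4.4
  endloop
 endfacet
 facet normal -0.061 0.585 0.809
  outer loop
   vertex 3.9 3.9 4.1
   vertex 5.9 3.0 4.9
   vertex 4.2 4.9 3.4
  endloop
 endfacet
 facet normal 0.820 0.573 0.003
  outer loop
   vertex 4.3 5.3 3.0
   vertex 5.9 3.0 4.9
   vertex 4.1 5.6 0.4
  endloop
 endfacet
 facet normal 0.132 0.684 0.717
  outer loop
   vertex 4.3 5.3 3.0
   vertex 4.2 4.9 3.4
   vertex 5.9 3.0 4.9
  endloop
 endfacet
 facet normal -0.881 0.458 0.121
  outer loop
   vertex 4.3 5.3 3.0
   vertex 4.1 5.6 0.4
   vertex 3.0 3.3 1.1
  endloop
 endfacet
 facet normal -0.855 0.457 0.243
  outer loop
   vertex 4.3 5.3 3.0
   vertex 2.4 1.0 4.4
   vertex 4.2 4.9 3.4
  endloop
 endfacet
 facet normal -0.887 0.439 0.145
  outer loop
   vertex 4.3 5.3 3.0
   vertex 3.0 3.3 1.1
   vertex 2.4 1.0 4.4
  endloop
 endfacet
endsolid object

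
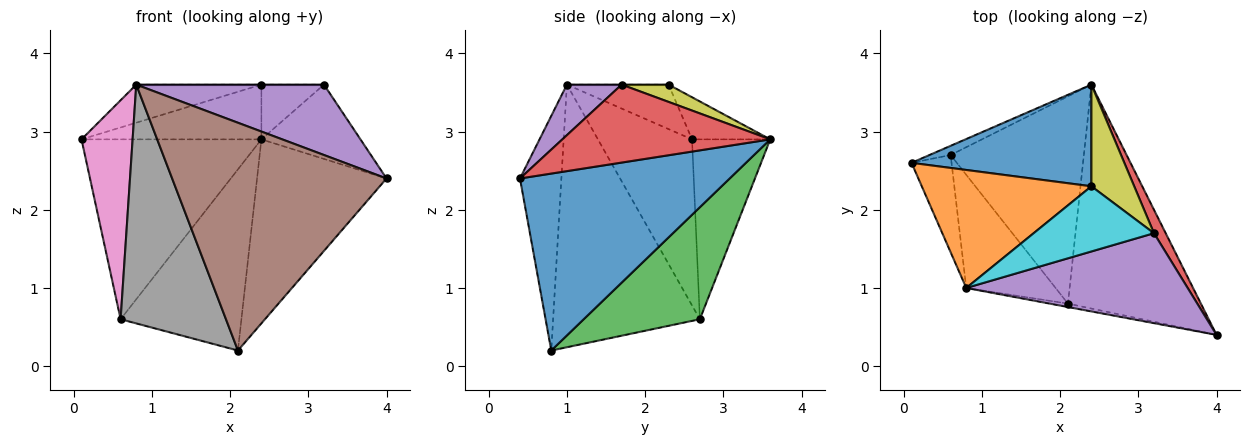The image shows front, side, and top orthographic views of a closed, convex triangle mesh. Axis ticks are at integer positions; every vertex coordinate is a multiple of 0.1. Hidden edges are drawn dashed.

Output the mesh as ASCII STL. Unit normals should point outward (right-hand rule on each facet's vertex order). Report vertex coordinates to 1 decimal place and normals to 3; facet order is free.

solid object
 facet normal 0.717 0.443 -0.539
  outer loop
   vertex 2.1 0.8 0.2
   vertex 2.4 3.6 2.9
   vertex 4.0 0.4 2.4
  endloop
 endfacet
 facet normal -0.398 0.916 -0.047
  outer loop
   vertex 0.6 2.7 0.6
   vertex 0.1 2.6 2.9
   vertex 2.4 3.6 2.9
  endloop
 endfacet
 facet normal 0.535 0.556 -0.636
  outer loop
   vertex 0.6 2.7 0.6
   vertex 2.4 3.6 2.9
   vertex 2.1 0.8 0.2
  endloop
 endfacet
 facet normal 0.895 0.426 0.135
  outer loop
   vertex 3.2 1.7 3.6
   vertex 4.0 0.4 2.4
   vertex 2.4 3.6 2.9
  endloop
 endfacet
 facet normal 0.177 -0.607 0.775
  outer loop
   vertex 0.8 1.0 3.6
   vertex 4.0 0.4 2.4
   vertex 3.2 1.7 3.6
  endloop
 endfacet
 facet normal -0.190 -0.982 -0.015
  outer loop
   vertex 0.8 1.0 3.6
   vertex 2.1 0.8 0.2
   vertex 4.0 0.4 2.4
  endloop
 endfacet
 facet normal -0.860 -0.467 -0.207
  outer loop
   vertex 0.8 1.0 3.6
   vertex 0.1 2.6 2.9
   vertex 0.6 2.7 0.6
  endloop
 endfacet
 facet normal -0.783 -0.562 -0.266
  outer loop
   vertex 0.8 1.0 3.6
   vertex 0.6 2.7 0.6
   vertex 2.1 0.8 0.2
  endloop
 endfacet
 facet normal 0.335 0.447 0.830
  outer loop
   vertex 2.4 2.3 3.6
   vertex 3.2 1.7 3.6
   vertex 2.4 3.6 2.9
  endloop
 endfacet
 facet normal 0.000 0.000 1.000
  outer loop
   vertex 2.4 2.3 3.6
   vertex 0.8 1.0 3.6
   vertex 3.2 1.7 3.6
  endloop
 endfacet
 facet normal -0.202 0.464 0.862
  outer loop
   vertex 2.4 2.3 3.6
   vertex 2.4 3.6 2.9
   vertex 0.1 2.6 2.9
  endloop
 endfacet
 facet normal -0.242 0.298 0.923
  outer loop
   vertex 2.4 2.3 3.6
   vertex 0.1 2.6 2.9
   vertex 0.8 1.0 3.6
  endloop
 endfacet
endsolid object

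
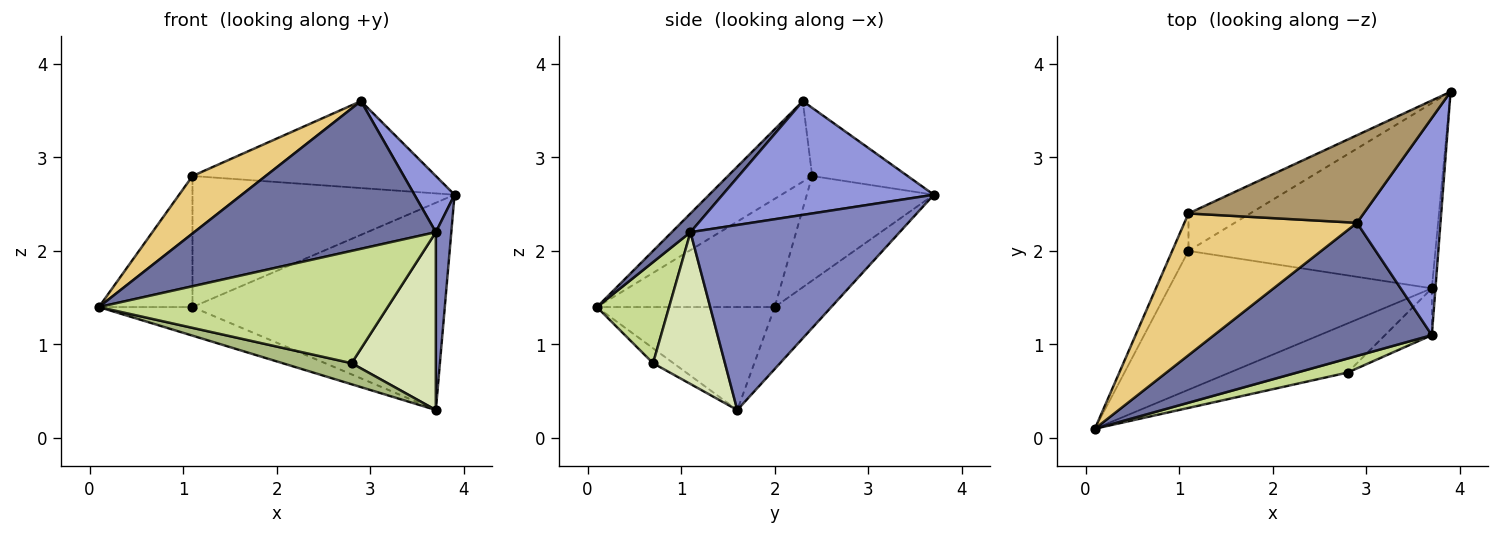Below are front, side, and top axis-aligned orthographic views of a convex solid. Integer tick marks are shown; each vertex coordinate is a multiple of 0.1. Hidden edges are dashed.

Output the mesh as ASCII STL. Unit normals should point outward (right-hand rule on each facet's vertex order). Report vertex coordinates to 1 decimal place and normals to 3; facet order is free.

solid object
 facet normal 0.057 -0.742 0.668
  outer loop
   vertex 3.7 1.1 2.2
   vertex 2.9 2.3 3.6
   vertex 0.1 0.1 1.4
  endloop
 endfacet
 facet normal 0.997 -0.074 -0.019
  outer loop
   vertex 3.7 1.1 2.2
   vertex 3.7 1.6 0.3
   vertex 3.9 3.7 2.6
  endloop
 endfacet
 facet normal 0.797 -0.151 0.585
  outer loop
   vertex 3.7 1.1 2.2
   vertex 3.9 3.7 2.6
   vertex 2.9 2.3 3.6
  endloop
 endfacet
 facet normal -0.358 0.188 -0.915
  outer loop
   vertex 1.1 2.0 1.4
   vertex 3.7 1.6 0.3
   vertex 0.1 0.1 1.4
  endloop
 endfacet
 facet normal -0.165 0.735 -0.657
  outer loop
   vertex 1.1 2.0 1.4
   vertex 3.9 3.7 2.6
   vertex 3.7 1.6 0.3
  endloop
 endfacet
 facet normal -0.116 -0.391 -0.913
  outer loop
   vertex 2.8 0.7 0.8
   vertex 0.1 0.1 1.4
   vertex 3.7 1.6 0.3
  endloop
 endfacet
 facet normal 0.241 -0.963 0.120
  outer loop
   vertex 2.8 0.7 0.8
   vertex 3.7 1.1 2.2
   vertex 0.1 0.1 1.4
  endloop
 endfacet
 facet normal 0.637 -0.746 -0.196
  outer loop
   vertex 2.8 0.7 0.8
   vertex 3.7 1.6 0.3
   vertex 3.7 1.1 2.2
  endloop
 endfacet
 facet normal -0.266 0.679 0.684
  outer loop
   vertex 1.1 2.4 2.8
   vertex 2.9 2.3 3.6
   vertex 3.9 3.7 2.6
  endloop
 endfacet
 facet normal -0.422 0.872 -0.249
  outer loop
   vertex 1.1 2.4 2.8
   vertex 3.9 3.7 2.6
   vertex 1.1 2.0 1.4
  endloop
 endfacet
 facet normal -0.397 -0.345 0.850
  outer loop
   vertex 1.1 2.4 2.8
   vertex 0.1 0.1 1.4
   vertex 2.9 2.3 3.6
  endloop
 endfacet
 facet normal -0.877 0.462 -0.132
  outer loop
   vertex 1.1 2.4 2.8
   vertex 1.1 2.0 1.4
   vertex 0.1 0.1 1.4
  endloop
 endfacet
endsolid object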